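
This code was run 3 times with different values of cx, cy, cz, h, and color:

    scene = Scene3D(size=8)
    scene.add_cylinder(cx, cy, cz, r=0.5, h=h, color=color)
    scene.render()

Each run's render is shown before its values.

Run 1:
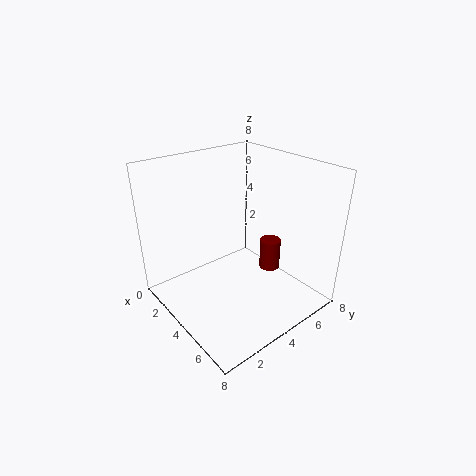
cx = 6.5, cy = 4, cz = 3.5, h = 1.5, color = 'maroon'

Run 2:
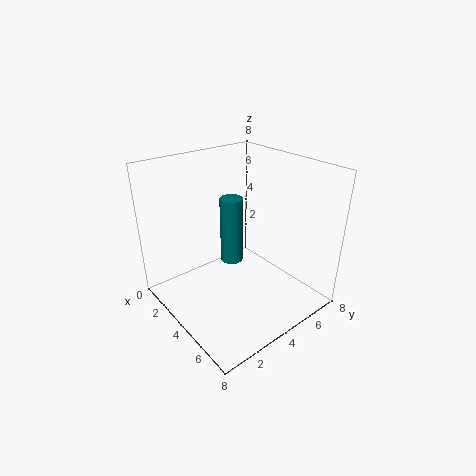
cx = 6, cy = 2, cz = 4.5, h = 3, color = 'teal'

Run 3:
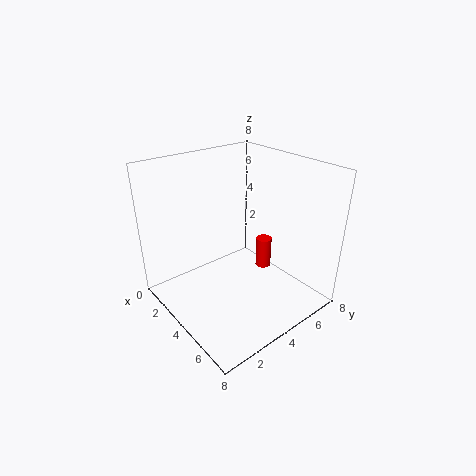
cx = 3, cy = 7, cz = 0.5, h = 2, color = 'red'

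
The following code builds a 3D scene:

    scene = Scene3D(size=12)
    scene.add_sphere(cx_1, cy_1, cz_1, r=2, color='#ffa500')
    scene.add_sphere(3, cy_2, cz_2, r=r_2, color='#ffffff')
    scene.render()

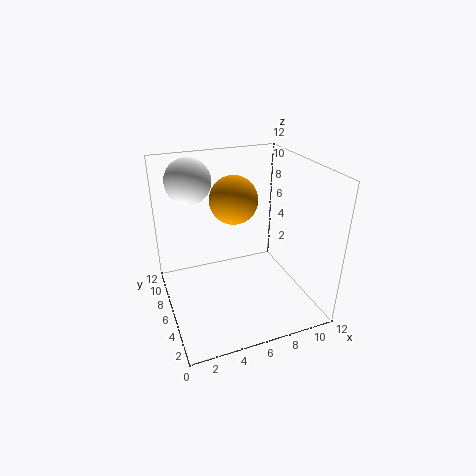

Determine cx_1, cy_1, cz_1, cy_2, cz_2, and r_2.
cx_1 = 6
cy_1 = 7
cz_1 = 9
cy_2 = 10
cz_2 = 10
r_2 = 2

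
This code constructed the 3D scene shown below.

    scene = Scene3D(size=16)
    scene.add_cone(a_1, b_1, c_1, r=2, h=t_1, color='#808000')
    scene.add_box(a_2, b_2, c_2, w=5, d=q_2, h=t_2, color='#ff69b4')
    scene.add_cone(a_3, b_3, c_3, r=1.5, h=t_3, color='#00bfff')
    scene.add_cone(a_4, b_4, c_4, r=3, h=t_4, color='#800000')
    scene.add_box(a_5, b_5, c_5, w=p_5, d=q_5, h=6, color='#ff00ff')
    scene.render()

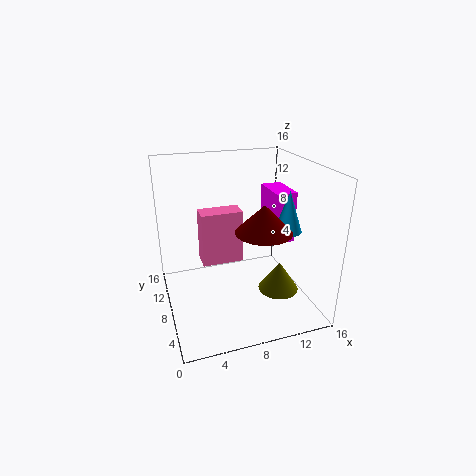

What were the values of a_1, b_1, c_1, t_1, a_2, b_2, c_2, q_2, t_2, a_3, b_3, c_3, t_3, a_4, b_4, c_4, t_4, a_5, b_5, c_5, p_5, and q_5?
a_1 = 10.5; b_1 = 2.5; c_1 = 4.5; t_1 = 3; a_2 = 4.5; b_2 = 10.5; c_2 = 3.5; q_2 = 2.5; t_2 = 6.5; a_3 = 13; b_3 = 6; c_3 = 9; t_3 = 4.5; a_4 = 10; b_4 = 5.5; c_4 = 9.5; t_4 = 3; a_5 = 12.5; b_5 = 8; c_5 = 6.5; p_5 = 2.5; q_5 = 4.5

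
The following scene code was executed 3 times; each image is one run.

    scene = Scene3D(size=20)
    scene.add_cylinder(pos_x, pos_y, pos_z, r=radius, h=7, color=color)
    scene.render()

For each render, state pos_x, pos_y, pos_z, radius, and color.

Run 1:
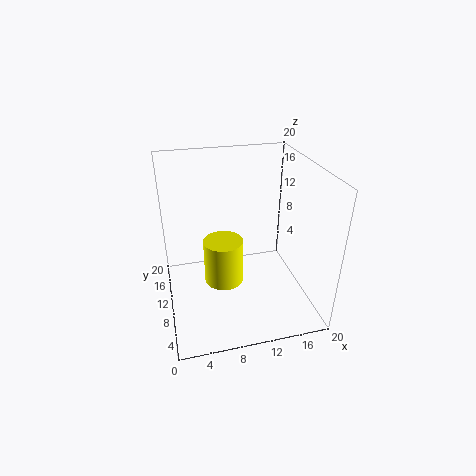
pos_x = 8.5
pos_y = 13
pos_z = 1
radius = 3
color = 'yellow'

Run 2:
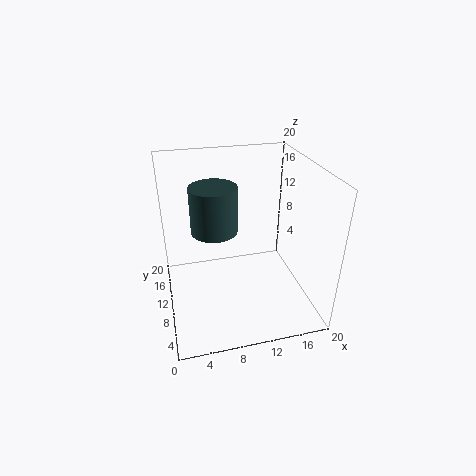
pos_x = 7.5
pos_y = 14.5
pos_z = 9
radius = 3.5
color = 'darkslategray'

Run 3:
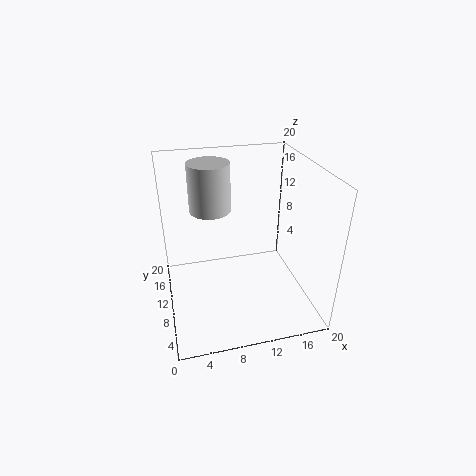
pos_x = 7
pos_y = 14.5
pos_z = 12.5
radius = 3
color = 'lightgray'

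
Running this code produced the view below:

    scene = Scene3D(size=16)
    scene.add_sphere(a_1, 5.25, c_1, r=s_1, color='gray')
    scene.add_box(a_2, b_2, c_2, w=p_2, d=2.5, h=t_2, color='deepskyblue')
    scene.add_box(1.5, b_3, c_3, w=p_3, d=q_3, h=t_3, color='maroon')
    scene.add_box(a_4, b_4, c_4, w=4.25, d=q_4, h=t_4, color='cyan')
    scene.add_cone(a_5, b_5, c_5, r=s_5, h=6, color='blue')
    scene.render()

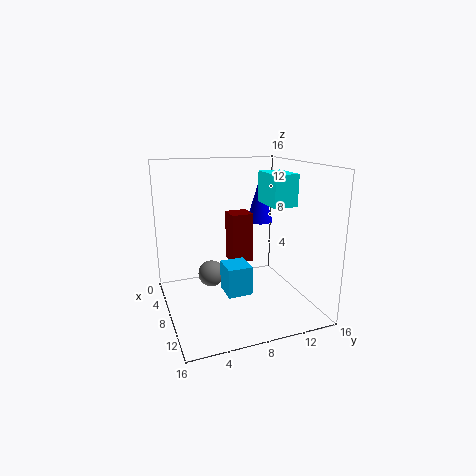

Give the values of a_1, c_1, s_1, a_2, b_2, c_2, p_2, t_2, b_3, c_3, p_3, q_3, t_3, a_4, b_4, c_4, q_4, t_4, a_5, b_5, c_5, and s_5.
a_1 = 6.5; c_1 = 3.5; s_1 = 1.5; a_2 = 10; b_2 = 5.25; c_2 = 3.5; p_2 = 2.75; t_2 = 3; b_3 = 8.75; c_3 = 3.25; p_3 = 2.75; q_3 = 2.75; t_3 = 6.25; a_4 = 6; b_4 = 11.25; c_4 = 11.5; q_4 = 2.75; t_4 = 3.5; a_5 = 1.75; b_5 = 13.5; c_5 = 7.75; s_5 = 1.75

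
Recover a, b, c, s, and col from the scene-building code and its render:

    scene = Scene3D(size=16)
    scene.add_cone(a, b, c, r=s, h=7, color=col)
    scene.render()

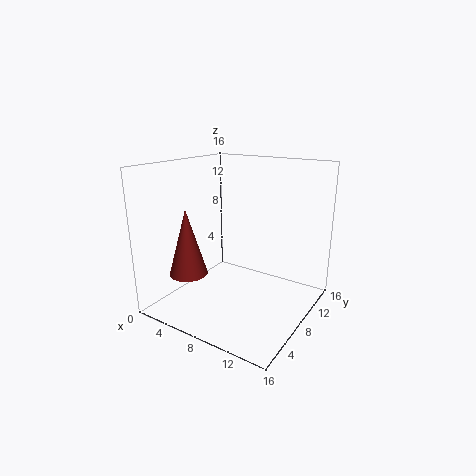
a = 5
b = 3
c = 5
s = 2
col = 'brown'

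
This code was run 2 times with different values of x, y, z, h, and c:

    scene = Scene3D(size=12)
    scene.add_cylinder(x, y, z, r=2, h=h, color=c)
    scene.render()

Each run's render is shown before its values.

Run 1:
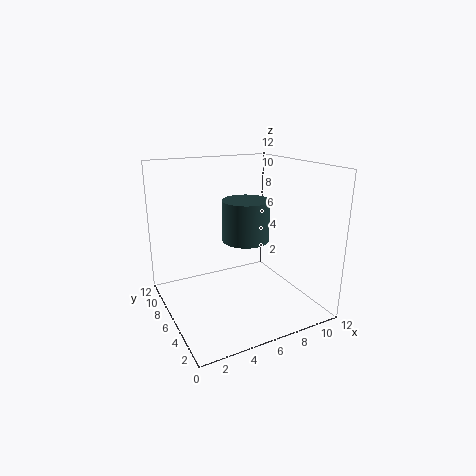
x = 7, y = 6.5, z = 5.5, h = 3.5, c = 'darkslategray'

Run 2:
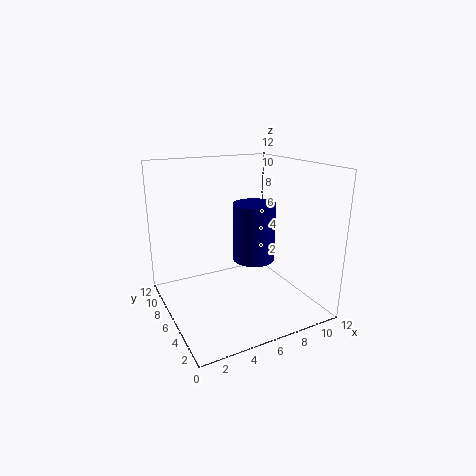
x = 9, y = 8.5, z = 2.5, h = 5.5, c = 'navy'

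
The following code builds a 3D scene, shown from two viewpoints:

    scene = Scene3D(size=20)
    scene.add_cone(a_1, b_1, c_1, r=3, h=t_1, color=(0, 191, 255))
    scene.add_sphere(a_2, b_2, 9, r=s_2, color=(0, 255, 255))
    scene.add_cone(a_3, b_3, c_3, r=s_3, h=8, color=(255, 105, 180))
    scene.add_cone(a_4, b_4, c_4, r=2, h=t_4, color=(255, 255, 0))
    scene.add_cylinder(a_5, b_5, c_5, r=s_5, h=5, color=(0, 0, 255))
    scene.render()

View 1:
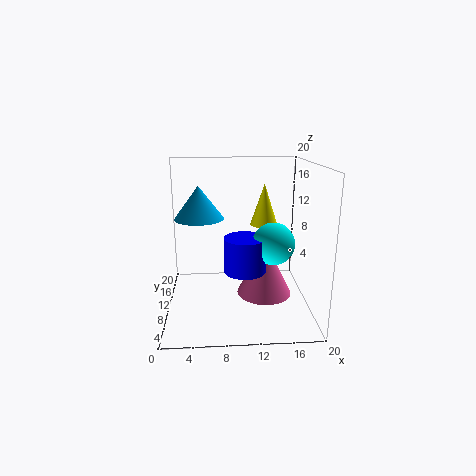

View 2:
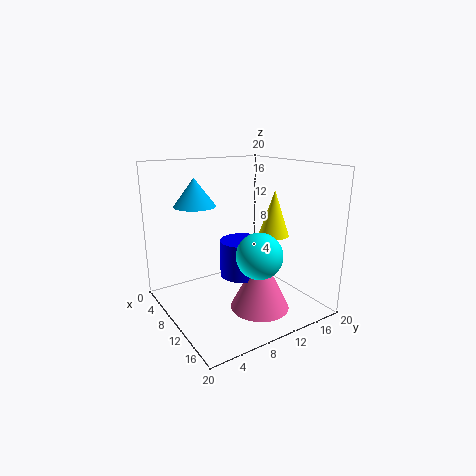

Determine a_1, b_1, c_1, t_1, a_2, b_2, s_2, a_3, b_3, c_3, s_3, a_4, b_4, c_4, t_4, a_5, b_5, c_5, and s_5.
a_1 = 5; b_1 = 6; c_1 = 14; t_1 = 4; a_2 = 15; b_2 = 10; s_2 = 3; a_3 = 14; b_3 = 11; c_3 = 1; s_3 = 4; a_4 = 14; b_4 = 13; c_4 = 11; t_4 = 6; a_5 = 11; b_5 = 10; c_5 = 5; s_5 = 3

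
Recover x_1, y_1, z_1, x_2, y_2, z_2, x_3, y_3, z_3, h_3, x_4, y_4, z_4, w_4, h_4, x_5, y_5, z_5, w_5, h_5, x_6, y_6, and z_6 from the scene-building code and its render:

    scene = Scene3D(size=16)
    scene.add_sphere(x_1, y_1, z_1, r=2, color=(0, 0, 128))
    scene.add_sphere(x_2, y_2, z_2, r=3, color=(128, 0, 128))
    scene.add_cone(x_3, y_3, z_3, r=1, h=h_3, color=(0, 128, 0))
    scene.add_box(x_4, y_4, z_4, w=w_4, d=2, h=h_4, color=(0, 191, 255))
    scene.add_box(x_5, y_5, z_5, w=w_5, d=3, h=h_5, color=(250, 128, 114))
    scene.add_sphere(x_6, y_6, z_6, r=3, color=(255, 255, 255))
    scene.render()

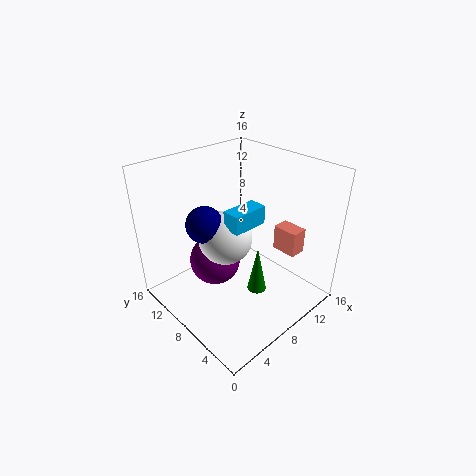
x_1 = 5
y_1 = 10
z_1 = 10
x_2 = 7
y_2 = 11
z_2 = 4
x_3 = 7
y_3 = 4
z_3 = 4
h_3 = 5
x_4 = 6
y_4 = 6
z_4 = 10
w_4 = 4
h_4 = 2
x_5 = 13
y_5 = 4
z_5 = 5
w_5 = 2
h_5 = 3
x_6 = 7
y_6 = 9
z_6 = 8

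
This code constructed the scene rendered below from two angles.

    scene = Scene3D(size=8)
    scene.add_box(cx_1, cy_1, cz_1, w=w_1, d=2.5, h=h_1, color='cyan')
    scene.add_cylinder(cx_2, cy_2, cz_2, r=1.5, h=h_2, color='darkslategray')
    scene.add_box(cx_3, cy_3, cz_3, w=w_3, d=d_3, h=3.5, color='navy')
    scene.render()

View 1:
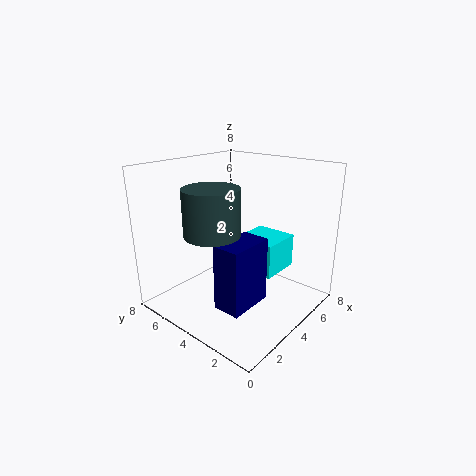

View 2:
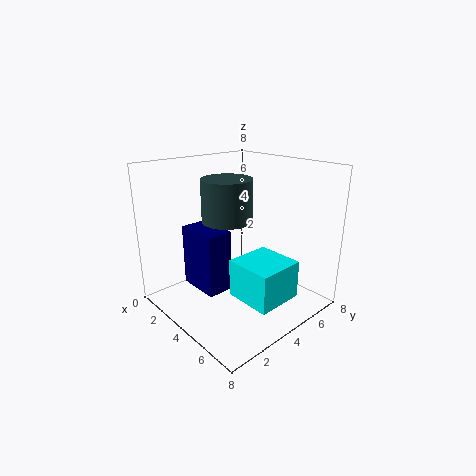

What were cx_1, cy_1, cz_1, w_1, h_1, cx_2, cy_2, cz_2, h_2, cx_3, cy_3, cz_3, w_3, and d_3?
cx_1 = 5, cy_1 = 2.5, cz_1 = 1.5, w_1 = 2.5, h_1 = 2, cx_2 = 2.5, cy_2 = 4.5, cz_2 = 4.5, h_2 = 2.5, cx_3 = 1.5, cy_3 = 2, cz_3 = 1, w_3 = 2.5, d_3 = 1.5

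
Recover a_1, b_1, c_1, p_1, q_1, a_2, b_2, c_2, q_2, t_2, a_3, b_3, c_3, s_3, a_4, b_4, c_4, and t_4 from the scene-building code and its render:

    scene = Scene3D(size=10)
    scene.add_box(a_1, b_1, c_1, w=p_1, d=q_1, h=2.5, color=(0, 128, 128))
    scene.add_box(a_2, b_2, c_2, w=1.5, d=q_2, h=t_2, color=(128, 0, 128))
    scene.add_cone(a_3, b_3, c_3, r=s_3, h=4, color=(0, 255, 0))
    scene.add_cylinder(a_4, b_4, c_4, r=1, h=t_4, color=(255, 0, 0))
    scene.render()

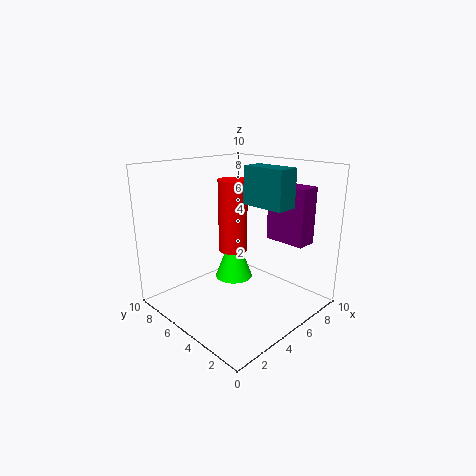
a_1 = 5
b_1 = 1.5
c_1 = 7.5
p_1 = 1.5
q_1 = 3
a_2 = 7.5
b_2 = 1.5
c_2 = 4.5
q_2 = 3
t_2 = 4
a_3 = 7
b_3 = 7.5
c_3 = 0.5
s_3 = 1.5
a_4 = 5
b_4 = 5.5
c_4 = 4
t_4 = 5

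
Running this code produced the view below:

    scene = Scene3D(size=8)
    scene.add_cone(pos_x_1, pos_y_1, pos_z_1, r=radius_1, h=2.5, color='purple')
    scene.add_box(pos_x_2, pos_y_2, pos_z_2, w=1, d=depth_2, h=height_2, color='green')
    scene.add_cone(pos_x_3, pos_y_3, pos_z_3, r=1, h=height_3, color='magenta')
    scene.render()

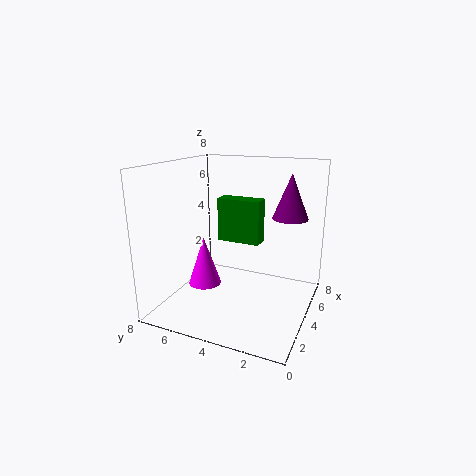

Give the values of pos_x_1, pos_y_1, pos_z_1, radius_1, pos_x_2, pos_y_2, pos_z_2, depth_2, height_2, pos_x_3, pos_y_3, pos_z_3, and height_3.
pos_x_1 = 5.5
pos_y_1 = 1.5
pos_z_1 = 5
radius_1 = 1
pos_x_2 = 4.5
pos_y_2 = 3
pos_z_2 = 3.5
depth_2 = 2.5
height_2 = 2.5
pos_x_3 = 4.5
pos_y_3 = 6.5
pos_z_3 = 0.5
height_3 = 3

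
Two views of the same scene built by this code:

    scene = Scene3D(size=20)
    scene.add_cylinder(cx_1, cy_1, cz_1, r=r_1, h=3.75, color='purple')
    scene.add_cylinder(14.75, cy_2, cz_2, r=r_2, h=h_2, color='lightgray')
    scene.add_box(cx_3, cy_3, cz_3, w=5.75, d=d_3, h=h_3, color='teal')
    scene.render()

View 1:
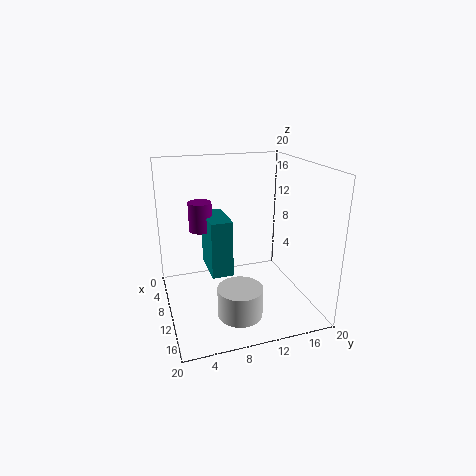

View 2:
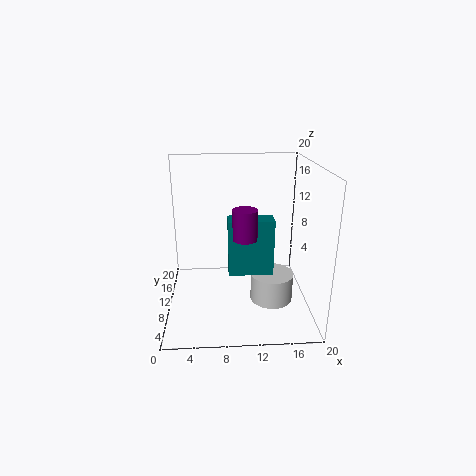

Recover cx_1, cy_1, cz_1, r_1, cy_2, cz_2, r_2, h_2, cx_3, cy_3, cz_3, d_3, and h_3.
cx_1 = 10.5; cy_1 = 4.75; cz_1 = 12; r_1 = 1.5; cy_2 = 8.75; cz_2 = 1; r_2 = 3; h_2 = 4; cx_3 = 8.5; cy_3 = 5.25; cz_3 = 6.75; d_3 = 2.75; h_3 = 7.25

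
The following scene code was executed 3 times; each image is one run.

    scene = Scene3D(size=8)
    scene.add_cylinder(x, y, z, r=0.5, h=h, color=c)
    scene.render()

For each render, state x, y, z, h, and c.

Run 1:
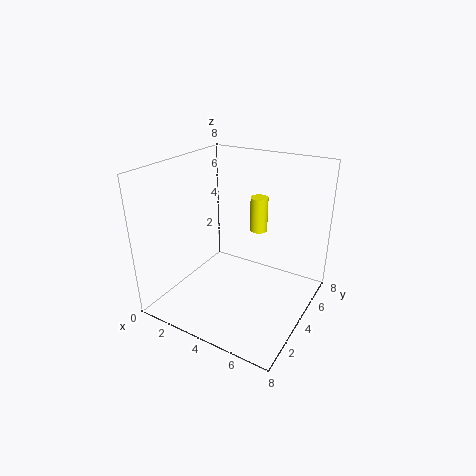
x = 4.5
y = 5.5
z = 4
h = 2
c = 'yellow'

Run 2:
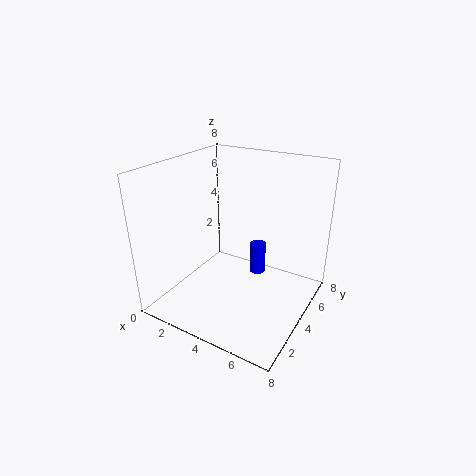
x = 4
y = 6.5
z = 0.5
h = 2
c = 'blue'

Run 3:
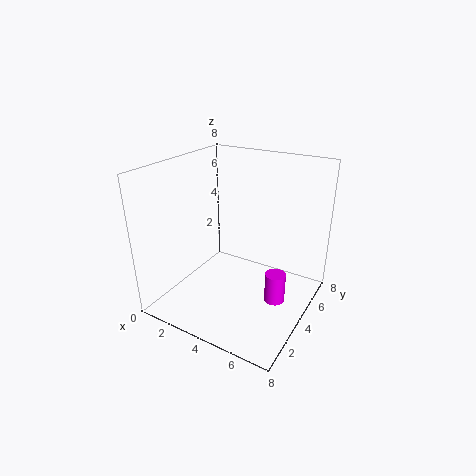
x = 7
y = 2.5
z = 2
h = 1.5
c = 'magenta'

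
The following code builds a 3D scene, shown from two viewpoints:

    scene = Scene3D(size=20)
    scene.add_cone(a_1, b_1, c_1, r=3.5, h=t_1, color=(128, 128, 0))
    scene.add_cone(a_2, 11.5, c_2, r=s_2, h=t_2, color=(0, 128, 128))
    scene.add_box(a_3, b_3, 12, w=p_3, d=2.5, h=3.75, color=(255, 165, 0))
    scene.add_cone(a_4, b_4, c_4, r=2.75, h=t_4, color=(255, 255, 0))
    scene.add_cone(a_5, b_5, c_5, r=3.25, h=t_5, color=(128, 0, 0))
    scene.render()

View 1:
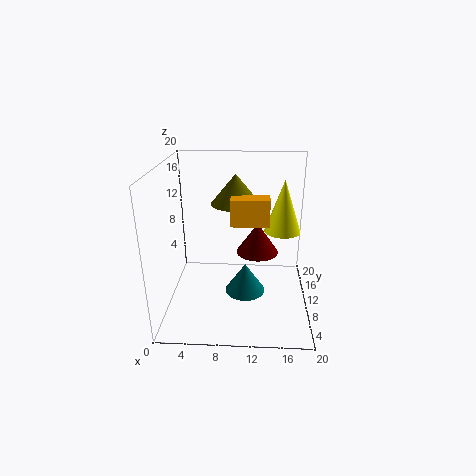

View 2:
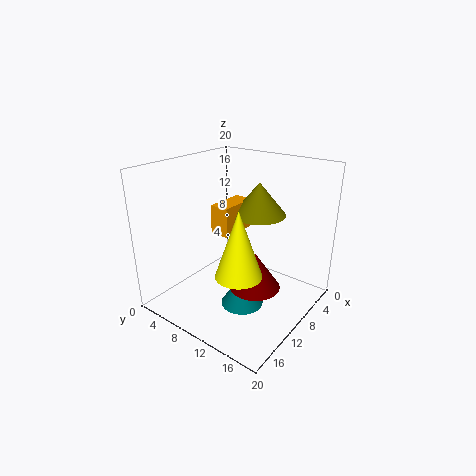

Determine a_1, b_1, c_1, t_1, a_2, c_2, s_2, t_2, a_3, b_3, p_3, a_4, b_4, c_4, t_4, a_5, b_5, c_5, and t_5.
a_1 = 9.5; b_1 = 13; c_1 = 14; t_1 = 4.25; a_2 = 11; c_2 = 0.5; s_2 = 3; t_2 = 4.5; a_3 = 9; b_3 = 9; p_3 = 5.25; a_4 = 16.5; b_4 = 15; c_4 = 9; t_4 = 8; a_5 = 12.75; b_5 = 14.75; c_5 = 5.5; t_5 = 4.75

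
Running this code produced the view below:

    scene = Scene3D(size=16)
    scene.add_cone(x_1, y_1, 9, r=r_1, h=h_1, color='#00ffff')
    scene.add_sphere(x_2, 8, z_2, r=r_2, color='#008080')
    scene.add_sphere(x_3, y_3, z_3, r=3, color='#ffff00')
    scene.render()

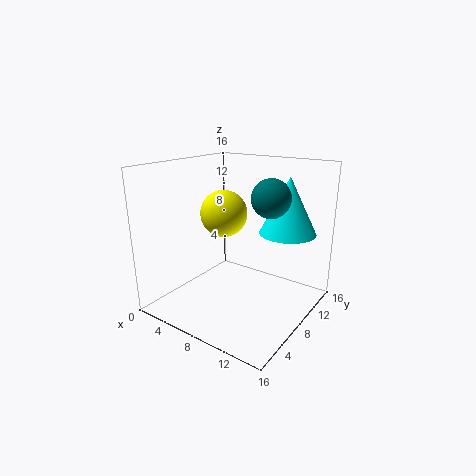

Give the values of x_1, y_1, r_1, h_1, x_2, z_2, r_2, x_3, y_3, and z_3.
x_1 = 13; y_1 = 10; r_1 = 3; h_1 = 6; x_2 = 12; z_2 = 13; r_2 = 2; x_3 = 3; y_3 = 12; z_3 = 9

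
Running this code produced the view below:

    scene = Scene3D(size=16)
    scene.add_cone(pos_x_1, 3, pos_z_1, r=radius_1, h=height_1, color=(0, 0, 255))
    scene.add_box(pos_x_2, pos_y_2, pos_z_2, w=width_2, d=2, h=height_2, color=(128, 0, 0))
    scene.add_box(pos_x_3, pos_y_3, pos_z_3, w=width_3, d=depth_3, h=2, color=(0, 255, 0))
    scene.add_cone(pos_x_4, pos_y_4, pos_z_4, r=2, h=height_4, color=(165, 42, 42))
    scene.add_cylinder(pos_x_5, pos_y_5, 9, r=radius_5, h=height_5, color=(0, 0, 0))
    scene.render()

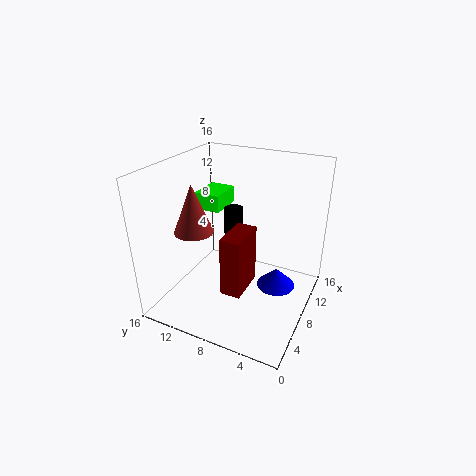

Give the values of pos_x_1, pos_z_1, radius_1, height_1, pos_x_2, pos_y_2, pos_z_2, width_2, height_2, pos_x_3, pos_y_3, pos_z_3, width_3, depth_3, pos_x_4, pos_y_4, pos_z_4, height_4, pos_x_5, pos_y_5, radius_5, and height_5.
pos_x_1 = 7, pos_z_1 = 4, radius_1 = 2, height_1 = 2, pos_x_2 = 2, pos_y_2 = 5, pos_z_2 = 5, width_2 = 4, height_2 = 6, pos_x_3 = 9, pos_y_3 = 11, pos_z_3 = 10, width_3 = 4, depth_3 = 3, pos_x_4 = 4, pos_y_4 = 11, pos_z_4 = 10, height_4 = 5, pos_x_5 = 7, pos_y_5 = 8, radius_5 = 1, height_5 = 3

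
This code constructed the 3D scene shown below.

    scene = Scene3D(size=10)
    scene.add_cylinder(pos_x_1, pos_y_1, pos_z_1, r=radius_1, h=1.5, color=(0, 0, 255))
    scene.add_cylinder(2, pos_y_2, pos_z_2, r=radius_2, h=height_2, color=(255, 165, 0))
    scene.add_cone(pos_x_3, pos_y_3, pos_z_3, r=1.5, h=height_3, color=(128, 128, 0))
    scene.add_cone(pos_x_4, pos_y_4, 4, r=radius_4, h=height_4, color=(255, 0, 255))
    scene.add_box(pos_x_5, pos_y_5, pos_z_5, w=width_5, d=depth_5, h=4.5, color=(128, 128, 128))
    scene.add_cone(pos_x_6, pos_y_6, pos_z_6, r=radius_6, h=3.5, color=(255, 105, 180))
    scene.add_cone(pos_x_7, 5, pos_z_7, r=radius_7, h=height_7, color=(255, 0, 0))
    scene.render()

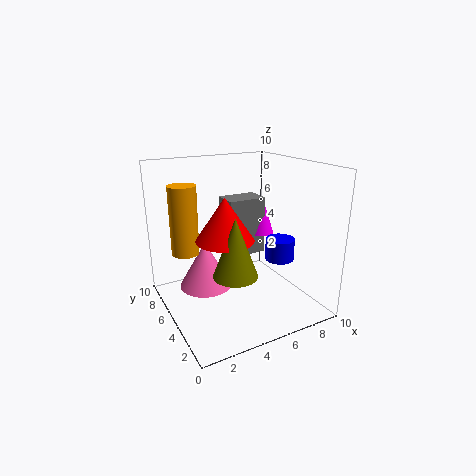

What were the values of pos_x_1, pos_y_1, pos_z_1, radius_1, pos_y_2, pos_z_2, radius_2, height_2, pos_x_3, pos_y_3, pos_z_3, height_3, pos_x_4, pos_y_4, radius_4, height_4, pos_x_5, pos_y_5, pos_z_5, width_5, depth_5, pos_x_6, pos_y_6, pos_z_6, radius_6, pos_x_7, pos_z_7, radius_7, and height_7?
pos_x_1 = 7.5
pos_y_1 = 3.5
pos_z_1 = 3.5
radius_1 = 1
pos_y_2 = 7.5
pos_z_2 = 3.5
radius_2 = 1
height_2 = 5
pos_x_3 = 4
pos_y_3 = 3.5
pos_z_3 = 3
height_3 = 4
pos_x_4 = 8.5
pos_y_4 = 7.5
radius_4 = 1
height_4 = 3
pos_x_5 = 5.5
pos_y_5 = 7
pos_z_5 = 2.5
width_5 = 3
depth_5 = 2
pos_x_6 = 3.5
pos_y_6 = 7.5
pos_z_6 = 0.5
radius_6 = 2
pos_x_7 = 4
pos_z_7 = 5
radius_7 = 2
height_7 = 3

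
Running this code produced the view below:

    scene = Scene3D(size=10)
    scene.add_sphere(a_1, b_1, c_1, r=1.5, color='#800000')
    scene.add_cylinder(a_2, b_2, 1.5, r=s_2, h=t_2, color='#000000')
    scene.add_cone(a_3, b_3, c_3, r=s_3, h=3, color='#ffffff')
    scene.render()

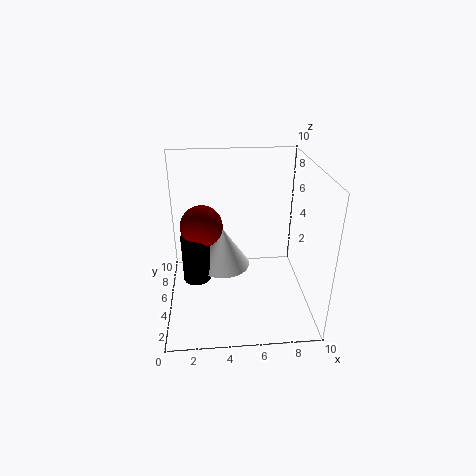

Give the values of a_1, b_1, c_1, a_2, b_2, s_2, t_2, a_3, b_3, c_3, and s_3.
a_1 = 2.5; b_1 = 6; c_1 = 5.5; a_2 = 2; b_2 = 5.5; s_2 = 1; t_2 = 3.5; a_3 = 4; b_3 = 6.5; c_3 = 2; s_3 = 2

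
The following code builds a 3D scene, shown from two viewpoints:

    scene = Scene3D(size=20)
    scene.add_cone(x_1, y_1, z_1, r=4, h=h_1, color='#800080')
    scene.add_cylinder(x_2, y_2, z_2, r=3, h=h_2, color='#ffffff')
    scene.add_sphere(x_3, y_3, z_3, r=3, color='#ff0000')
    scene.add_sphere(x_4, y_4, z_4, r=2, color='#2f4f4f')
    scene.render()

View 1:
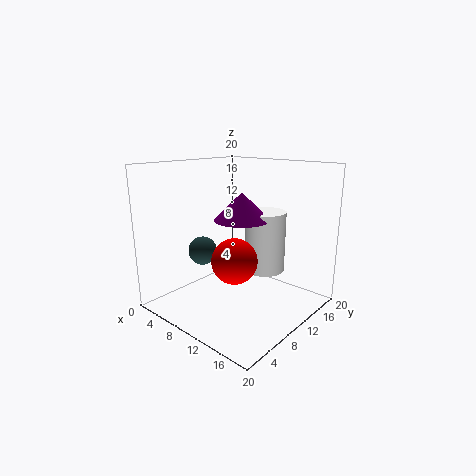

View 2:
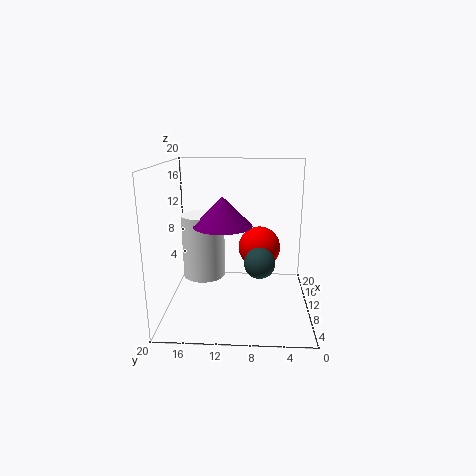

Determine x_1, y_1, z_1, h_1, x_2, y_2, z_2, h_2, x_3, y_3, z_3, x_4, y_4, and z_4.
x_1 = 9, y_1 = 12, z_1 = 12, h_1 = 4, x_2 = 11, y_2 = 15, z_2 = 4, h_2 = 9, x_3 = 12, y_3 = 7, z_3 = 8, x_4 = 6, y_4 = 7, z_4 = 8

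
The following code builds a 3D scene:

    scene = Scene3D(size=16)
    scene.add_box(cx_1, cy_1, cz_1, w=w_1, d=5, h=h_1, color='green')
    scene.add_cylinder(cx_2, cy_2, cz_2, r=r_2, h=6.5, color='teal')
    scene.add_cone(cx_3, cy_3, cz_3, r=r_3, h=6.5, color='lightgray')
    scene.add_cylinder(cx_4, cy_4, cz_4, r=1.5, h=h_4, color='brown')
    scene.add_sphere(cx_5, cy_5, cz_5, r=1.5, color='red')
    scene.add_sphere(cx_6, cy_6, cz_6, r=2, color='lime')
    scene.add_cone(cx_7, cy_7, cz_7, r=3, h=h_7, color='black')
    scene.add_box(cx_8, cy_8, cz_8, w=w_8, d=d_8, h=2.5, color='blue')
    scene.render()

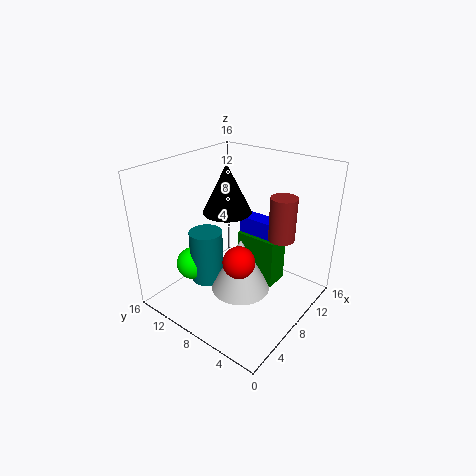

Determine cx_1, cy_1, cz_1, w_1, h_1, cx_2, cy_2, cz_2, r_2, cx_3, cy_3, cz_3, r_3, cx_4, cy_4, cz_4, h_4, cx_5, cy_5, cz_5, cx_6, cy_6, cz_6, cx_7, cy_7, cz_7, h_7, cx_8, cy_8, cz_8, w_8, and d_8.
cx_1 = 10.5
cy_1 = 5
cz_1 = 1
w_1 = 3
h_1 = 6
cx_2 = 7.5
cy_2 = 12.5
cz_2 = 1
r_2 = 2
cx_3 = 8.5
cy_3 = 8
cz_3 = 1
r_3 = 3.5
cx_4 = 11.5
cy_4 = 4.5
cz_4 = 7.5
h_4 = 5
cx_5 = 3
cy_5 = 4
cz_5 = 9
cx_6 = 6.5
cy_6 = 14
cz_6 = 3
cx_7 = 11
cy_7 = 12
cz_7 = 9
h_7 = 6
cx_8 = 11
cy_8 = 5
cz_8 = 6.5
w_8 = 2
d_8 = 5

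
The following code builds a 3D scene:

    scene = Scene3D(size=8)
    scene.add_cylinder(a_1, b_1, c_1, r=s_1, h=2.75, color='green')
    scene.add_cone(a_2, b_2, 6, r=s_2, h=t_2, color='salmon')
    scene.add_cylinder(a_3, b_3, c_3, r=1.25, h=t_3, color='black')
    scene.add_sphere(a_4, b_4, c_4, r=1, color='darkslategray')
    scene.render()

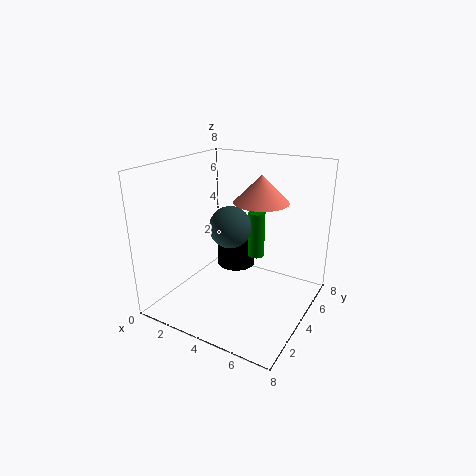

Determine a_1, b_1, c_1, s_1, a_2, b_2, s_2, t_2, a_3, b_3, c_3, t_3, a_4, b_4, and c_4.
a_1 = 4.25; b_1 = 5.75; c_1 = 2.25; s_1 = 0.5; a_2 = 5; b_2 = 4.75; s_2 = 1.5; t_2 = 1.5; a_3 = 2.25; b_3 = 6.75; c_3 = 0.75; t_3 = 2; a_4 = 4.75; b_4 = 2; c_4 = 5.5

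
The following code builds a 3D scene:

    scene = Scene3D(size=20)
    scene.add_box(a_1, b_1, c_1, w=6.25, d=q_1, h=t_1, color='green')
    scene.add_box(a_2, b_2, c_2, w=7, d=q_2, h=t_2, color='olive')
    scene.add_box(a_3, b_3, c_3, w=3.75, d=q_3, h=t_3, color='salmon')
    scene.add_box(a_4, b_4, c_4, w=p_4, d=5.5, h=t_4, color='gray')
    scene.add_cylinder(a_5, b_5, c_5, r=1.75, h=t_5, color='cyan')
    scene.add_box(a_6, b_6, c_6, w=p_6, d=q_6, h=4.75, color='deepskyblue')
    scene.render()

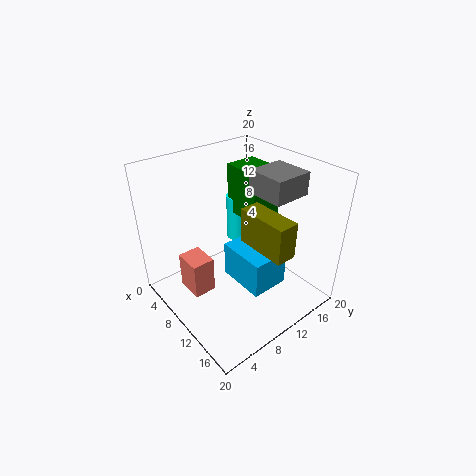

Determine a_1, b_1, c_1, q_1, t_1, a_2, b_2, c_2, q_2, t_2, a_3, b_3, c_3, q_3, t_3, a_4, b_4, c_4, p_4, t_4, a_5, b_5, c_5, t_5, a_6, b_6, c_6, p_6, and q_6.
a_1 = 2.25
b_1 = 14.25
c_1 = 9.75
q_1 = 5
t_1 = 7.75
a_2 = 11.5
b_2 = 9.25
c_2 = 10.75
q_2 = 2.75
t_2 = 4.75
a_3 = 7
b_3 = 2.25
c_3 = 4
q_3 = 3
t_3 = 5
a_4 = 9
b_4 = 12.75
c_4 = 15.75
p_4 = 5.5
t_4 = 3.25
a_5 = 2.75
b_5 = 15.75
c_5 = 4.5
t_5 = 7.5
a_6 = 10.5
b_6 = 7.25
c_6 = 5.75
p_6 = 6.5
q_6 = 5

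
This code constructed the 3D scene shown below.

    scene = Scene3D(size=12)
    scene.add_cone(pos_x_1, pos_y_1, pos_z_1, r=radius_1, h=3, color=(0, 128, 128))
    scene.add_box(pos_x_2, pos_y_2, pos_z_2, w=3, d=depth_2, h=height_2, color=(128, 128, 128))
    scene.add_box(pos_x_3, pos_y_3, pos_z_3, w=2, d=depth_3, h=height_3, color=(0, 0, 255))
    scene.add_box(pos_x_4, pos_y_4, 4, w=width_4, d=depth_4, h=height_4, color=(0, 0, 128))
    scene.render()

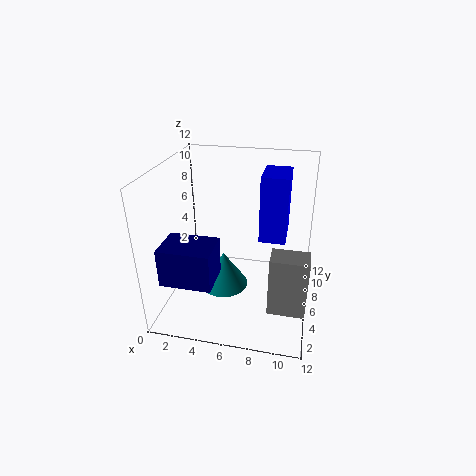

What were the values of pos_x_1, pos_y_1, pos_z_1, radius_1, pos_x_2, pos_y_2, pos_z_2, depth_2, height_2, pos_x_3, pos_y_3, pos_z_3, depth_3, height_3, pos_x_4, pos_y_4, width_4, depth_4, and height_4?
pos_x_1 = 5; pos_y_1 = 5; pos_z_1 = 2; radius_1 = 2; pos_x_2 = 9; pos_y_2 = 3; pos_z_2 = 1; depth_2 = 2; height_2 = 5; pos_x_3 = 8; pos_y_3 = 4; pos_z_3 = 7; depth_3 = 3; height_3 = 5; pos_x_4 = 1; pos_y_4 = 1; width_4 = 4; depth_4 = 3; height_4 = 3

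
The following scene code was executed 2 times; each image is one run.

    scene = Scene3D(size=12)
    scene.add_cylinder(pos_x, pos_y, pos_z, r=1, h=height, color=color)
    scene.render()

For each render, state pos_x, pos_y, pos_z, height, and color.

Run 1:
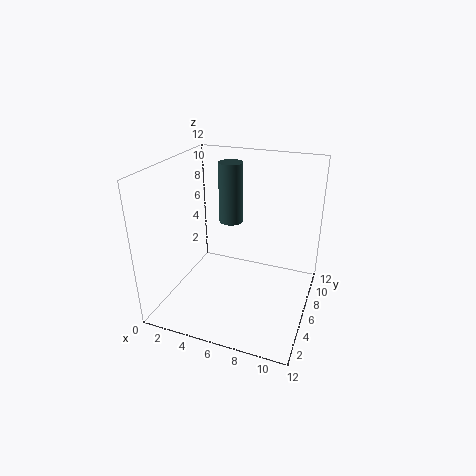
pos_x = 5; pos_y = 7; pos_z = 7; height = 5; color = 'darkslategray'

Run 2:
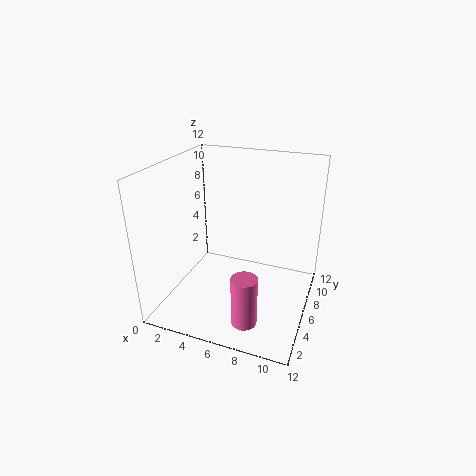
pos_x = 8; pos_y = 2; pos_z = 1; height = 4; color = 'hotpink'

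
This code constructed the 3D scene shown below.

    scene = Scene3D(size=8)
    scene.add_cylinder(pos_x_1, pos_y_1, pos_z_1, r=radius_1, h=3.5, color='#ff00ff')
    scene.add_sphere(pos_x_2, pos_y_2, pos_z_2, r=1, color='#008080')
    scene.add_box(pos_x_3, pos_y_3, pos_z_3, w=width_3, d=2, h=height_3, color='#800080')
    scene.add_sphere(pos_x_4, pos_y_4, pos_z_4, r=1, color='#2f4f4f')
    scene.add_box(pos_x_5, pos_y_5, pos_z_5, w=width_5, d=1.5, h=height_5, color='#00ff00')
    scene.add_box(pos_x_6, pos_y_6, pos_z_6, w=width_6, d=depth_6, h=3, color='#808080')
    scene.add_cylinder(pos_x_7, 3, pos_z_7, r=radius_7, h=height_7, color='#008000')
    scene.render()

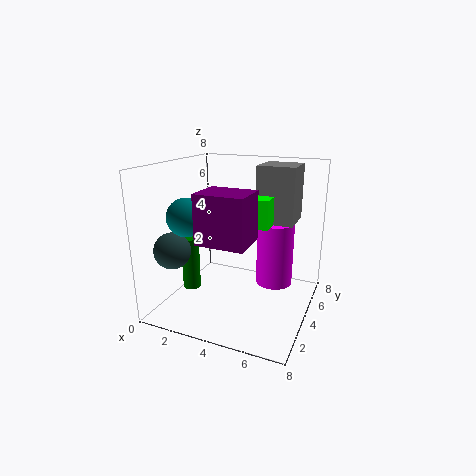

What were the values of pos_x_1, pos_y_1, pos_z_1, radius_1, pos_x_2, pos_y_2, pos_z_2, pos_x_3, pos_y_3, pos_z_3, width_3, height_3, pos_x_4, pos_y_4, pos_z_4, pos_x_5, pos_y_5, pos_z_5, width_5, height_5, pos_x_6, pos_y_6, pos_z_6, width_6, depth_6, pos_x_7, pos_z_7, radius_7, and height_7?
pos_x_1 = 6
pos_y_1 = 4.5
pos_z_1 = 1.5
radius_1 = 1
pos_x_2 = 2
pos_y_2 = 2
pos_z_2 = 5.5
pos_x_3 = 3
pos_y_3 = 1
pos_z_3 = 4.5
width_3 = 2.5
height_3 = 2.5
pos_x_4 = 1
pos_y_4 = 2
pos_z_4 = 3.5
pos_x_5 = 4.5
pos_y_5 = 3
pos_z_5 = 5
width_5 = 1.5
height_5 = 1.5
pos_x_6 = 5
pos_y_6 = 4
pos_z_6 = 5
width_6 = 2
depth_6 = 2
pos_x_7 = 1.5
pos_z_7 = 1
radius_7 = 0.5
height_7 = 3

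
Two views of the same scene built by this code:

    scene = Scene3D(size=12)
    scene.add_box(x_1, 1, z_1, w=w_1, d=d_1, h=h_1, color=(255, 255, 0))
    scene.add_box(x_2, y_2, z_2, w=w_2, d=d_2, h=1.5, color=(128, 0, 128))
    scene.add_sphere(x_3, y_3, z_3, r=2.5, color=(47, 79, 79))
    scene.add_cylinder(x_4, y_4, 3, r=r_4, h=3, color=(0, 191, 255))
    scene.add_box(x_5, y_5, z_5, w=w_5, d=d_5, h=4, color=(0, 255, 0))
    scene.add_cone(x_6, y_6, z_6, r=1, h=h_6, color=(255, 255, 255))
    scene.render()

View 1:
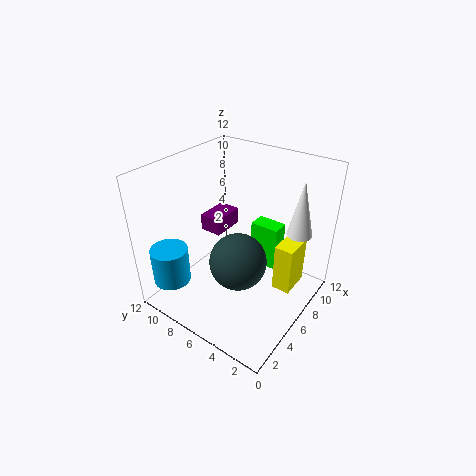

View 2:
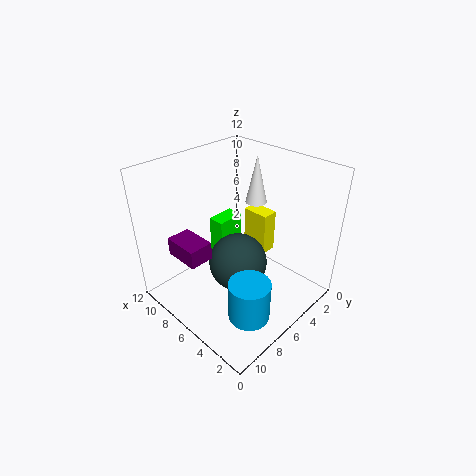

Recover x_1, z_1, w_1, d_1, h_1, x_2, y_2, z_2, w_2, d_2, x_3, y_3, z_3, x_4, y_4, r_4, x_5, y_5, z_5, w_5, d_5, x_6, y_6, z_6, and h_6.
x_1 = 6; z_1 = 2.5; w_1 = 2.5; d_1 = 1.5; h_1 = 4; x_2 = 6.5; y_2 = 8.5; z_2 = 5; w_2 = 3; d_2 = 2; x_3 = 6; y_3 = 6; z_3 = 3.5; x_4 = 1.5; y_4 = 9.5; r_4 = 1.5; x_5 = 8; y_5 = 3.5; z_5 = 2.5; w_5 = 1.5; d_5 = 2.5; x_6 = 8; y_6 = 1.5; z_6 = 7; h_6 = 4.5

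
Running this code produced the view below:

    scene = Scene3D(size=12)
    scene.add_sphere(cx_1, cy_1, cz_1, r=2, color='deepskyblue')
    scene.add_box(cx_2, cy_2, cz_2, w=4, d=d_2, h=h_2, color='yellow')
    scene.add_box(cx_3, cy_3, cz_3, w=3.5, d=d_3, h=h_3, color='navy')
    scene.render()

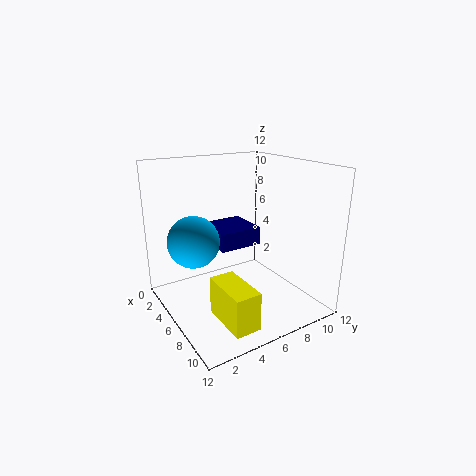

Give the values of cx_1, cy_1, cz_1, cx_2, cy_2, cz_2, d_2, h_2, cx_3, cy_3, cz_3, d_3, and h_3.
cx_1 = 6
cy_1 = 2
cz_1 = 6.5
cx_2 = 7.5
cy_2 = 2.5
cz_2 = 1
d_2 = 2
h_2 = 3
cx_3 = 3.5
cy_3 = 4
cz_3 = 5.5
d_3 = 3.5
h_3 = 1.5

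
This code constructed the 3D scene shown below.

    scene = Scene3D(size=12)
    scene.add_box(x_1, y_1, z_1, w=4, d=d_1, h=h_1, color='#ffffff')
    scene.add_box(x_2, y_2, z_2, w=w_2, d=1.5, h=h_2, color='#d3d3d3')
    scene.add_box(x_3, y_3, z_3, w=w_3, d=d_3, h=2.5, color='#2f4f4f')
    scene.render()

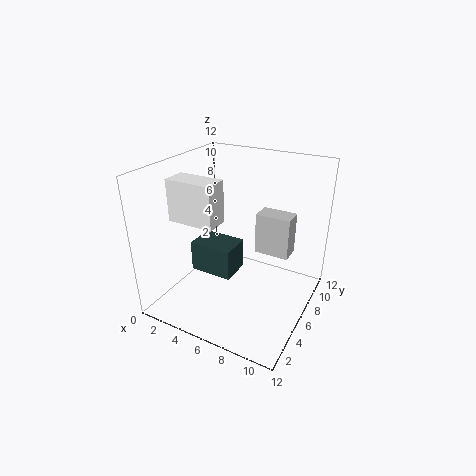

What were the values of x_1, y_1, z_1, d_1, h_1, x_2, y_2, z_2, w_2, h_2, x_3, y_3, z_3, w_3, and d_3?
x_1 = 1
y_1 = 3.5
z_1 = 7.5
d_1 = 2
h_1 = 3.5
x_2 = 8.5
y_2 = 4
z_2 = 6.5
w_2 = 2.5
h_2 = 3
x_3 = 3
y_3 = 3.5
z_3 = 3.5
w_3 = 3.5
d_3 = 2.5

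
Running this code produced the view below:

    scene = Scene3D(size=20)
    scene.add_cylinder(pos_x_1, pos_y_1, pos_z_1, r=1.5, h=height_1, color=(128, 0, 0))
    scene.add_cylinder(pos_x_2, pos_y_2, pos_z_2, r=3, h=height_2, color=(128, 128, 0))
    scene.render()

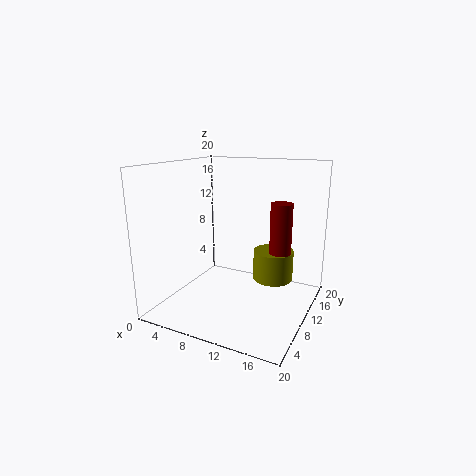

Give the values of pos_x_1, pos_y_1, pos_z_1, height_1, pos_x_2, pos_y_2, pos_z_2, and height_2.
pos_x_1 = 15.5, pos_y_1 = 12, pos_z_1 = 8, height_1 = 7, pos_x_2 = 13.5, pos_y_2 = 15, pos_z_2 = 2.5, height_2 = 4.5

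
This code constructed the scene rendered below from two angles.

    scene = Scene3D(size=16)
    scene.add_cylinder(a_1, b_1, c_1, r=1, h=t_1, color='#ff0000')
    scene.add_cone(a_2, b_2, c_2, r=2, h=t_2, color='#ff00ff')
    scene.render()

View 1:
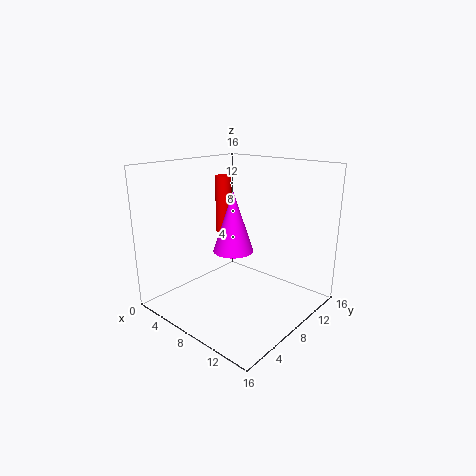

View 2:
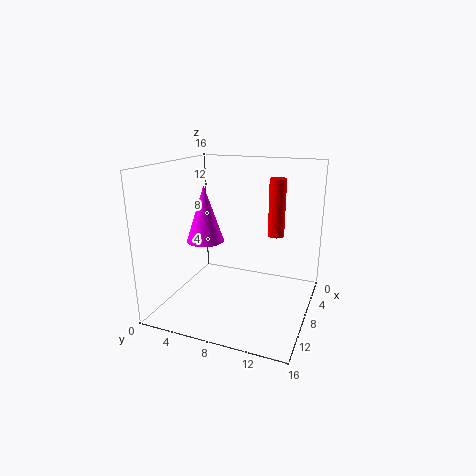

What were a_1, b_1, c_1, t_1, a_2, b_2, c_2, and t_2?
a_1 = 3, b_1 = 11, c_1 = 7, t_1 = 7, a_2 = 10, b_2 = 5, c_2 = 8, t_2 = 6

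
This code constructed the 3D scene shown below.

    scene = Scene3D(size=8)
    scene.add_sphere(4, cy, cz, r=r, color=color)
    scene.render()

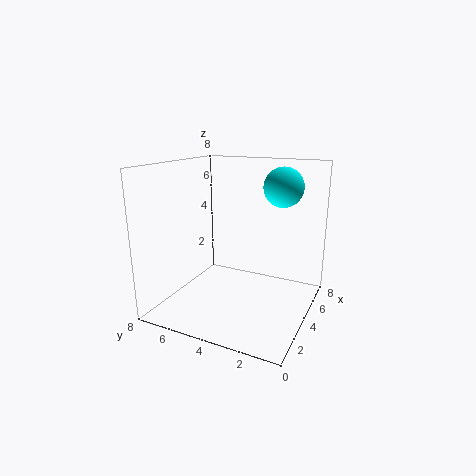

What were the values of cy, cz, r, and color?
cy = 1.5, cz = 7, r = 1, color = 'cyan'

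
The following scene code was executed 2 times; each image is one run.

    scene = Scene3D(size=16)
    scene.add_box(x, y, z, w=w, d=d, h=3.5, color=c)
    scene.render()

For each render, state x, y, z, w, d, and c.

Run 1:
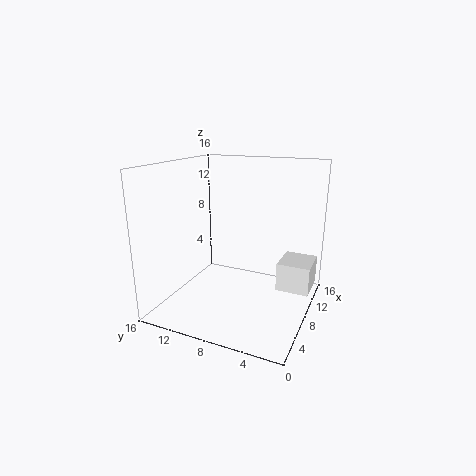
x = 11.5; y = 0.5; z = 0.5; w = 4.5; d = 4; c = 'white'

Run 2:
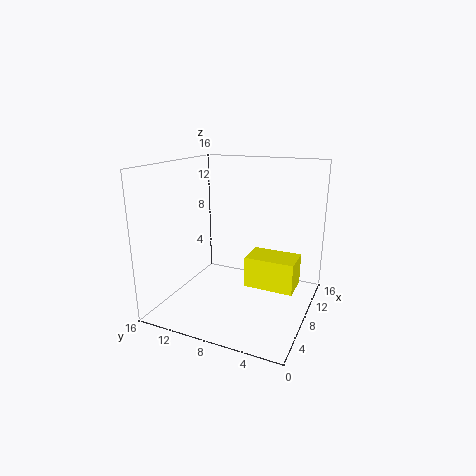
x = 7.5; y = 1.5; z = 2.5; w = 3.5; d = 5.5; c = 'yellow'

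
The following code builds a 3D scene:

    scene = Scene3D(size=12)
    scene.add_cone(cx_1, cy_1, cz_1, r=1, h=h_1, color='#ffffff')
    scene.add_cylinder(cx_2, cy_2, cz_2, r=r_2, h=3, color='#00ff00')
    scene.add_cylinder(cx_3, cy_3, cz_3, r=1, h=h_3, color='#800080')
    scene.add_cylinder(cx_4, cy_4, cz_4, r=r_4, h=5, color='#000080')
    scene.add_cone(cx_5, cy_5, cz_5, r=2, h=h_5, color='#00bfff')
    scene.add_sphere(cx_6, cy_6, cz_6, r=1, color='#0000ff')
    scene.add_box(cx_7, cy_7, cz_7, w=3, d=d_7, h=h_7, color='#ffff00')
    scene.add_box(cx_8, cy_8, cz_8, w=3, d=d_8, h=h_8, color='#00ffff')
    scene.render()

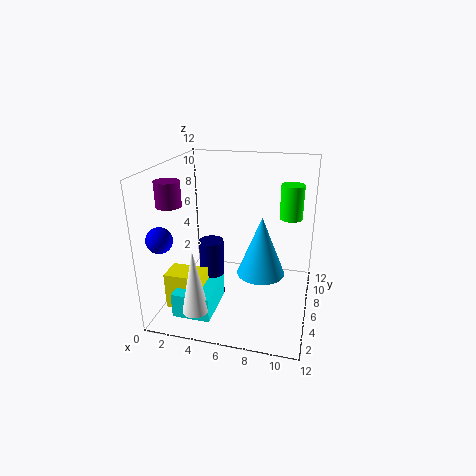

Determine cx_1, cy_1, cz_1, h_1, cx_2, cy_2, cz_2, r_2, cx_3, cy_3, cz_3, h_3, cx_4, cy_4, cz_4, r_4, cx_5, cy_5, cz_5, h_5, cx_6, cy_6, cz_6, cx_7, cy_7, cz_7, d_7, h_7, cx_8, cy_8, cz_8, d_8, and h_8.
cx_1 = 4, cy_1 = 1, cz_1 = 2, h_1 = 5, cx_2 = 10, cy_2 = 9, cz_2 = 7, r_2 = 1, cx_3 = 1, cy_3 = 4, cz_3 = 9, h_3 = 2, cx_4 = 4, cy_4 = 5, cz_4 = 1, r_4 = 1, cx_5 = 8, cy_5 = 6, cz_5 = 3, h_5 = 5, cx_6 = 1, cy_6 = 2, cz_6 = 7, cx_7 = 1, cy_7 = 2, cz_7 = 1, d_7 = 2, h_7 = 3, cx_8 = 2, cy_8 = 1, cz_8 = 1, d_8 = 4, h_8 = 2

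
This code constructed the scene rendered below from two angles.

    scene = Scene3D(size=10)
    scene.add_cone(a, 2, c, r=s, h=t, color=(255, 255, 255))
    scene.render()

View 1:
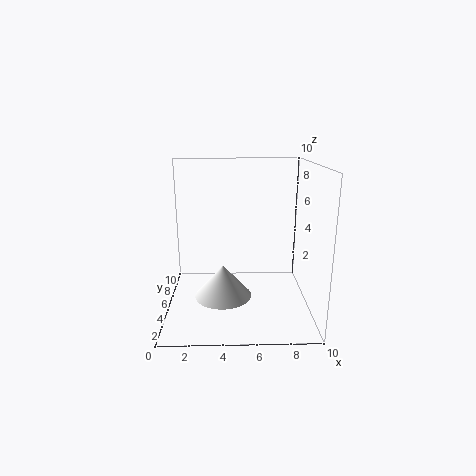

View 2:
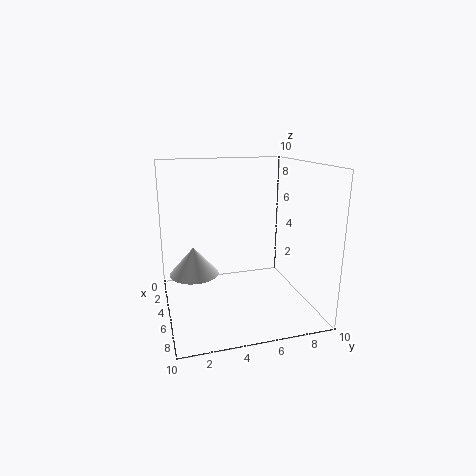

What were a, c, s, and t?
a = 4
c = 2.25
s = 1.75
t = 2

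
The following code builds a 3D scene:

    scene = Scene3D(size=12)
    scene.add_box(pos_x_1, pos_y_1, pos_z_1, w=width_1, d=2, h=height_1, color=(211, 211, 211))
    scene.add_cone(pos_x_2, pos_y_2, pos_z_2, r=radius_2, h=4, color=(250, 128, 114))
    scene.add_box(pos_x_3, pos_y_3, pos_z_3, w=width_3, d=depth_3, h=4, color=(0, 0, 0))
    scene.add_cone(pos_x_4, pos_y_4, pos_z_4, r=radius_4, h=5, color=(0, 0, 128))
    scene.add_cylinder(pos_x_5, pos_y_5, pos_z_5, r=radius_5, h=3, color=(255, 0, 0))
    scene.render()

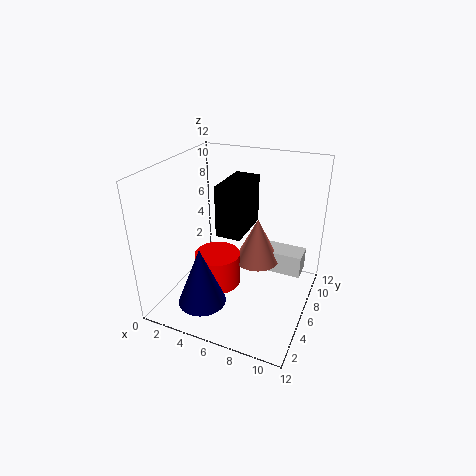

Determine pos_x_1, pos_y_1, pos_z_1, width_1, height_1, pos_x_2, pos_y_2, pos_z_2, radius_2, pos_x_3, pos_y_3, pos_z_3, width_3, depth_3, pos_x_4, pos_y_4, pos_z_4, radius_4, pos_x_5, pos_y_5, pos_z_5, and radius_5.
pos_x_1 = 7; pos_y_1 = 8; pos_z_1 = 2; width_1 = 4; height_1 = 2; pos_x_2 = 7; pos_y_2 = 8; pos_z_2 = 3; radius_2 = 2; pos_x_3 = 5; pos_y_3 = 4; pos_z_3 = 7; width_3 = 2; depth_3 = 4; pos_x_4 = 4; pos_y_4 = 3; pos_z_4 = 1; radius_4 = 2; pos_x_5 = 4; pos_y_5 = 6; pos_z_5 = 1; radius_5 = 2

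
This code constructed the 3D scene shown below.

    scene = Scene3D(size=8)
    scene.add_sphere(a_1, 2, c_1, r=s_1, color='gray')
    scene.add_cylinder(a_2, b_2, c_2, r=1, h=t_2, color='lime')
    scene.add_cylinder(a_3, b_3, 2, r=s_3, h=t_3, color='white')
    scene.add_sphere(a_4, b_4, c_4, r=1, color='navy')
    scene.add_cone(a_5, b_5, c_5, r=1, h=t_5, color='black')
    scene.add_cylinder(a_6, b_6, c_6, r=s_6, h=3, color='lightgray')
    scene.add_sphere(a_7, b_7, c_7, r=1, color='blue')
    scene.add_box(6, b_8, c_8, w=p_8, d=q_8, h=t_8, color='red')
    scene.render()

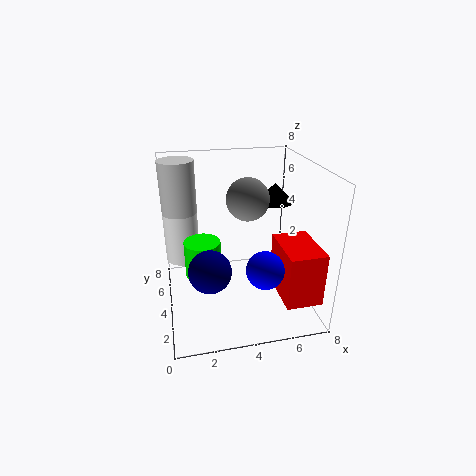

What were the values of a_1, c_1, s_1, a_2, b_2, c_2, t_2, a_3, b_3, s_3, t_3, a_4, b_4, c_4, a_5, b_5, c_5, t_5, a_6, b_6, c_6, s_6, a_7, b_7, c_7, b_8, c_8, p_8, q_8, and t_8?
a_1 = 4
c_1 = 7
s_1 = 1
a_2 = 2
b_2 = 4
c_2 = 2
t_2 = 2
a_3 = 1
b_3 = 6
s_3 = 1
t_3 = 3
a_4 = 2
b_4 = 1
c_4 = 4
a_5 = 6
b_5 = 4
c_5 = 6
t_5 = 1
a_6 = 1
b_6 = 6
c_6 = 5
s_6 = 1
a_7 = 5
b_7 = 2
c_7 = 3
b_8 = 1
c_8 = 1
p_8 = 2
q_8 = 3
t_8 = 3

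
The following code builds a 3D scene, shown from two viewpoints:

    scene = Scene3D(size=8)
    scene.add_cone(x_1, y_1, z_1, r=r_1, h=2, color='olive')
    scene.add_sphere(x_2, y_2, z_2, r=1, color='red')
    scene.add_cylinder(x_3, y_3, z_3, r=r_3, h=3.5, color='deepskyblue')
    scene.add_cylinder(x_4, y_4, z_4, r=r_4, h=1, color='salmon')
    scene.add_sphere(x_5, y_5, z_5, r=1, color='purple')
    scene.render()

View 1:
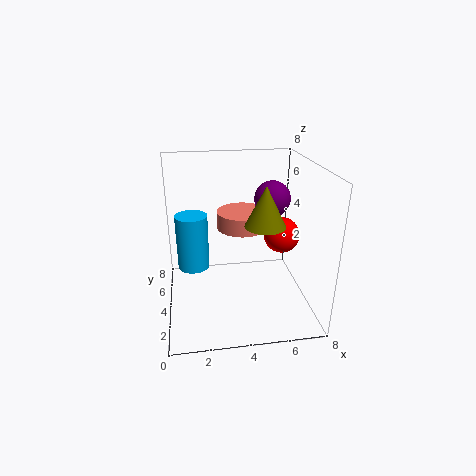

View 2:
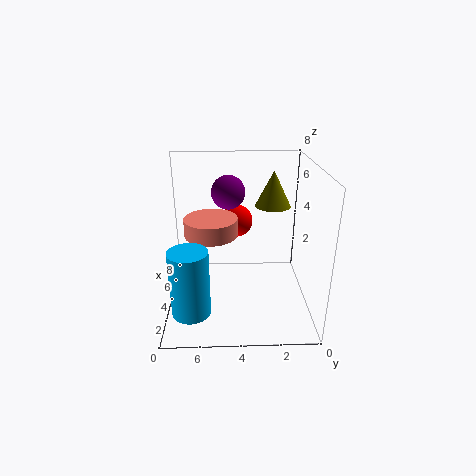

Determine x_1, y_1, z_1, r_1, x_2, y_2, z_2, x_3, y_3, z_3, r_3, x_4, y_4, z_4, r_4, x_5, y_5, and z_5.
x_1 = 5; y_1 = 2; z_1 = 5.5; r_1 = 1; x_2 = 6.5; y_2 = 4; z_2 = 4; x_3 = 1.5; y_3 = 6.5; z_3 = 1; r_3 = 1; x_4 = 4.5; y_4 = 5.5; z_4 = 4; r_4 = 1.5; x_5 = 6; y_5 = 4.5; z_5 = 6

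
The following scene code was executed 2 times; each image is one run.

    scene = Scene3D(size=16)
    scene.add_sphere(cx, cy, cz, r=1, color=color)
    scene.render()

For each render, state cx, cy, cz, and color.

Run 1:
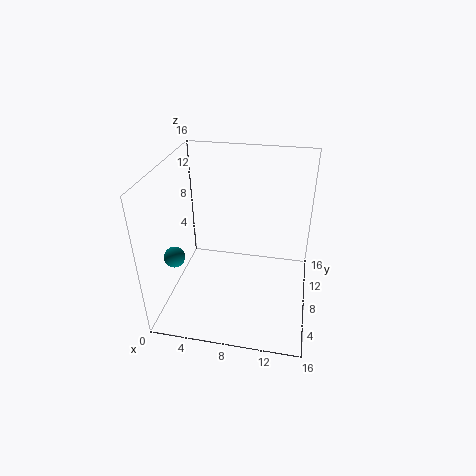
cx = 3, cy = 2, cz = 9, color = 'teal'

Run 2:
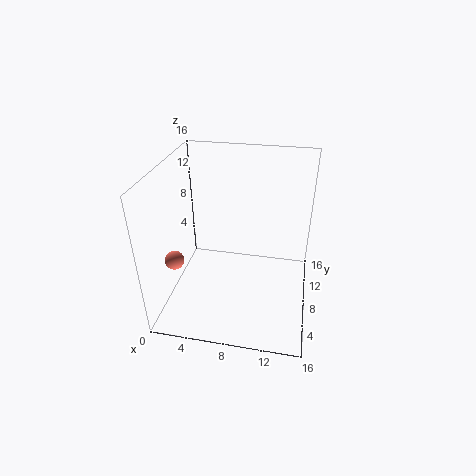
cx = 2, cy = 4, cz = 7, color = 'salmon'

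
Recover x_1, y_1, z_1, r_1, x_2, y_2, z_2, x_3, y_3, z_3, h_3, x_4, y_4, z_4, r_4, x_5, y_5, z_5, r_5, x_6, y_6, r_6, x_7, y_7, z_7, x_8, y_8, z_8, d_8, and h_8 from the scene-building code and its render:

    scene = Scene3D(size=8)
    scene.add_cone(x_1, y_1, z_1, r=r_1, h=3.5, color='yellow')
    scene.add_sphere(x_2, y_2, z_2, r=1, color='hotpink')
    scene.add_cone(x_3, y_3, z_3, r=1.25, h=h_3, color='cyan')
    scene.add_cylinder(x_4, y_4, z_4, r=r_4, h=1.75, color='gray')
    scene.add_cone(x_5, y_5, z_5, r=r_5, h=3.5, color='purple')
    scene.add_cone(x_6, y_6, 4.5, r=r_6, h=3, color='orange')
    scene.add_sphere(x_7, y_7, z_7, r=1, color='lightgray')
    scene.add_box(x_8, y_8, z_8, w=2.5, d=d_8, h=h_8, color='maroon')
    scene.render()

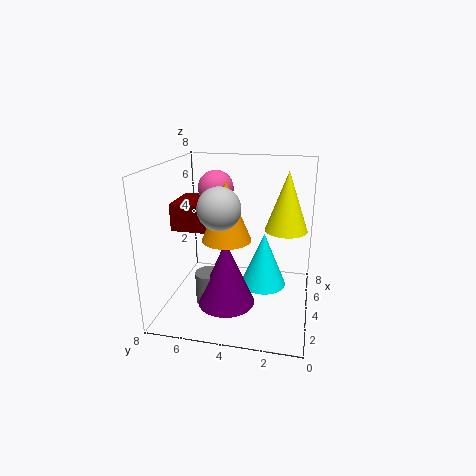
x_1 = 5.75, y_1 = 1.5, z_1 = 4, r_1 = 1.25, x_2 = 5, y_2 = 5.5, z_2 = 6.5, x_3 = 3.75, y_3 = 2.5, z_3 = 1.5, h_3 = 3, x_4 = 2.5, y_4 = 5.25, z_4 = 0.75, r_4 = 0.75, x_5 = 2.25, y_5 = 4.25, z_5 = 1, r_5 = 1.5, x_6 = 2.5, y_6 = 4.25, r_6 = 1.25, x_7 = 1.25, y_7 = 4.25, z_7 = 6.5, x_8 = 3, y_8 = 5.5, z_8 = 4.5, d_8 = 2, h_8 = 1.5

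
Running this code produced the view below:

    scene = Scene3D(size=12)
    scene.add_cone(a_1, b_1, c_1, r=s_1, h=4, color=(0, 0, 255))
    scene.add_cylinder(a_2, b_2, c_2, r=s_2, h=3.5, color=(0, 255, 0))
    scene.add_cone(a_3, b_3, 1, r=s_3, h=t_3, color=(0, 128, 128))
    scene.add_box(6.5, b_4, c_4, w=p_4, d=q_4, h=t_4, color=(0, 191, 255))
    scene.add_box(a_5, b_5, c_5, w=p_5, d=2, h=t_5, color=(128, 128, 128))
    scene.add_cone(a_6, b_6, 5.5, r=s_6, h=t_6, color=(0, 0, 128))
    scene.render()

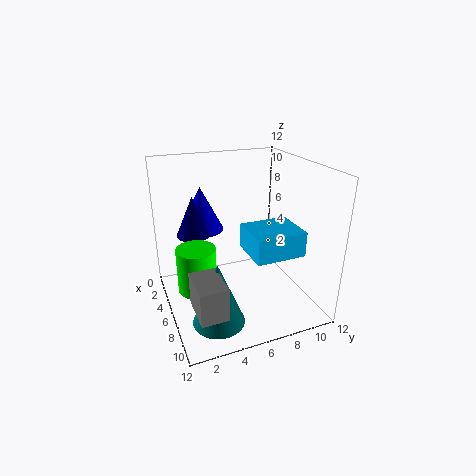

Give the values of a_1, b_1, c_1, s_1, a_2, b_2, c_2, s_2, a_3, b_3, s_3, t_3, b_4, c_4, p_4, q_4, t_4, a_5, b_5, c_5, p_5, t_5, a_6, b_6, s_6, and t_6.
a_1 = 2; b_1 = 4; c_1 = 5.5; s_1 = 2; a_2 = 7.5; b_2 = 2; c_2 = 3; s_2 = 1.5; a_3 = 9.5; b_3 = 3; s_3 = 2; t_3 = 5; b_4 = 6; c_4 = 5.5; p_4 = 3.5; q_4 = 4; t_4 = 2; a_5 = 9; b_5 = 1; c_5 = 3; p_5 = 3; t_5 = 2.5; a_6 = 3; b_6 = 3; s_6 = 1.5; t_6 = 3.5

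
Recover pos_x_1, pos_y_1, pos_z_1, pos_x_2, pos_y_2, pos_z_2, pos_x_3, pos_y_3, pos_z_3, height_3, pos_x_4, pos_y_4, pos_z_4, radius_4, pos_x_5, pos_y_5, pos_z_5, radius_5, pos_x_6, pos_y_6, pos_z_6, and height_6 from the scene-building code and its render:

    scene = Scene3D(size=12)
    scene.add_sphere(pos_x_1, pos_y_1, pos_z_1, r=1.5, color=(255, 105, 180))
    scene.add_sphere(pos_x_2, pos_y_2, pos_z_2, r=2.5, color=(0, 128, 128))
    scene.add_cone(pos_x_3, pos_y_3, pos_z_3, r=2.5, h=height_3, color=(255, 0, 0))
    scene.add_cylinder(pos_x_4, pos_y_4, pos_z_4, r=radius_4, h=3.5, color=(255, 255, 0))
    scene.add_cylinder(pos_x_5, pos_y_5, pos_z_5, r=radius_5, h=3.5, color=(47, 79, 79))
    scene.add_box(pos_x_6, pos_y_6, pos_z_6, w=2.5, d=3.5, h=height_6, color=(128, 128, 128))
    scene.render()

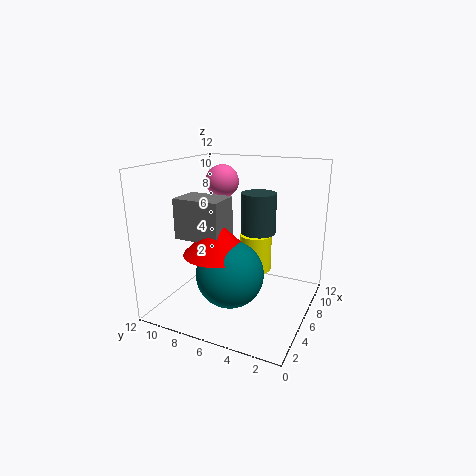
pos_x_1 = 9; pos_y_1 = 9; pos_z_1 = 10; pos_x_2 = 2.5; pos_y_2 = 5; pos_z_2 = 4.5; pos_x_3 = 2.5; pos_y_3 = 6; pos_z_3 = 6; height_3 = 2.5; pos_x_4 = 10; pos_y_4 = 6; pos_z_4 = 1.5; radius_4 = 1.5; pos_x_5 = 8; pos_y_5 = 5; pos_z_5 = 6; radius_5 = 1.5; pos_x_6 = 1.5; pos_y_6 = 5.5; pos_z_6 = 7; height_6 = 3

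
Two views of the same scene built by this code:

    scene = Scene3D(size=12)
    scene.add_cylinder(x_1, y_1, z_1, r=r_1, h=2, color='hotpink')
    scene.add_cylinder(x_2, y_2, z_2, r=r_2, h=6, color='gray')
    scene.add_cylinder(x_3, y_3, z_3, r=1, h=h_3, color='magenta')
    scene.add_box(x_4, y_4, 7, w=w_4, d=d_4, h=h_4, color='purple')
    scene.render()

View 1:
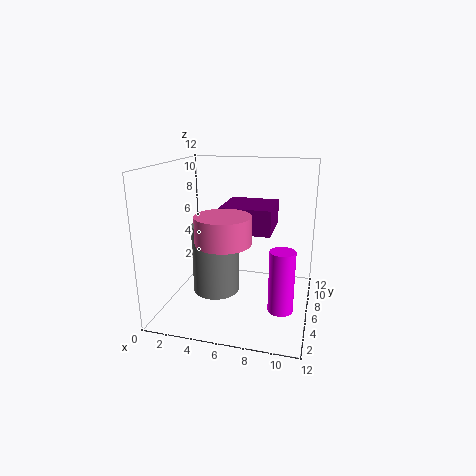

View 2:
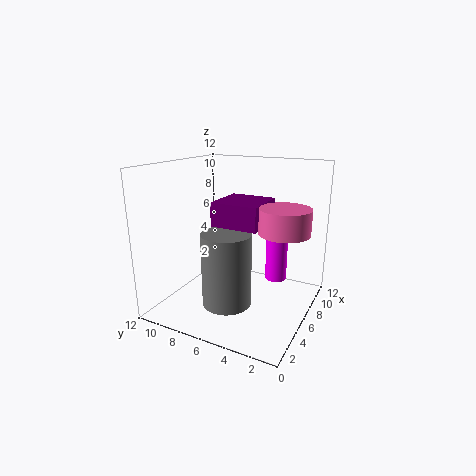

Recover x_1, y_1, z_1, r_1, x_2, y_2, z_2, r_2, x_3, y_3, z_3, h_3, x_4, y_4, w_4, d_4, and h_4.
x_1 = 6, y_1 = 2, z_1 = 7, r_1 = 2, x_2 = 4, y_2 = 6, z_2 = 1, r_2 = 2, x_3 = 10, y_3 = 4, z_3 = 1, h_3 = 5, x_4 = 5, y_4 = 4, w_4 = 4, d_4 = 4, h_4 = 2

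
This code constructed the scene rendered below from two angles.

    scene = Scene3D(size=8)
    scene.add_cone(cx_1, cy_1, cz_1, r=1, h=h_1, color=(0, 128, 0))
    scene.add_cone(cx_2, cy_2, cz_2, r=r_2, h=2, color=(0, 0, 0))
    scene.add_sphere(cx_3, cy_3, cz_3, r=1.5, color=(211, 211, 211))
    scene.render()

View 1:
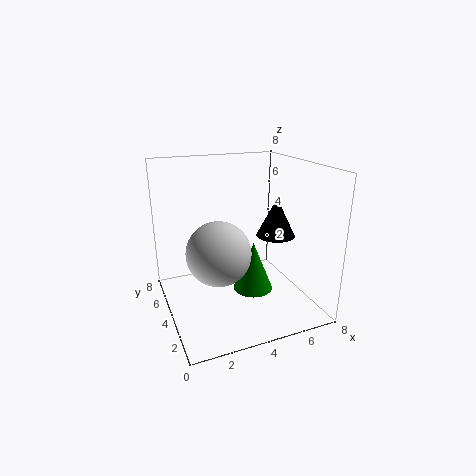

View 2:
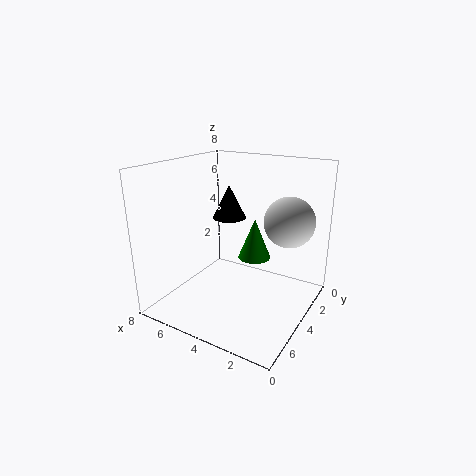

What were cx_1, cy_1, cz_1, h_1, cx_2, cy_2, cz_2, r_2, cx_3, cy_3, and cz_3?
cx_1 = 4, cy_1 = 2, cz_1 = 2, h_1 = 2.5, cx_2 = 5.5, cy_2 = 2.5, cz_2 = 4.5, r_2 = 1, cx_3 = 2, cy_3 = 1.5, cz_3 = 4.5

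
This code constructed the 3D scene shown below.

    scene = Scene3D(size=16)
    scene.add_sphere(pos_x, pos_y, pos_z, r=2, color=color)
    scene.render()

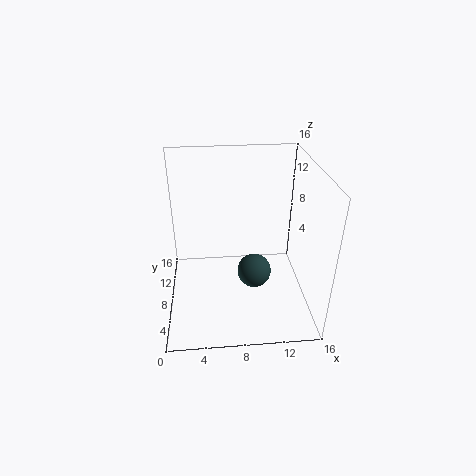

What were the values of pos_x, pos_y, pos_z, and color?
pos_x = 10
pos_y = 8.5
pos_z = 3
color = 'darkslategray'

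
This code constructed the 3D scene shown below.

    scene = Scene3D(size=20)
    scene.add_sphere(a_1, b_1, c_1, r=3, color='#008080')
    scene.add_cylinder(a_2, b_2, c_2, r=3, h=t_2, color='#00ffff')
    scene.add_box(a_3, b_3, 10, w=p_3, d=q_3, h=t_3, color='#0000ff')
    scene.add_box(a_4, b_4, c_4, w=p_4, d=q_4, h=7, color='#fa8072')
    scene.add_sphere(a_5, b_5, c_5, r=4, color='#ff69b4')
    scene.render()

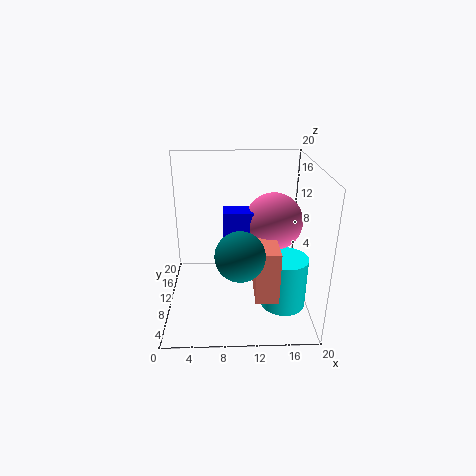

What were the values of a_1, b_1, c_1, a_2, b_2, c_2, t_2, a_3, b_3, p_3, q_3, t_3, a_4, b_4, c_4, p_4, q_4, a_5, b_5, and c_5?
a_1 = 10
b_1 = 3
c_1 = 11
a_2 = 16
b_2 = 6
c_2 = 2
t_2 = 7
a_3 = 8
b_3 = 9
p_3 = 4
q_3 = 3
t_3 = 4
a_4 = 12
b_4 = 3
c_4 = 4
p_4 = 3
q_4 = 7
a_5 = 15
b_5 = 11
c_5 = 12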